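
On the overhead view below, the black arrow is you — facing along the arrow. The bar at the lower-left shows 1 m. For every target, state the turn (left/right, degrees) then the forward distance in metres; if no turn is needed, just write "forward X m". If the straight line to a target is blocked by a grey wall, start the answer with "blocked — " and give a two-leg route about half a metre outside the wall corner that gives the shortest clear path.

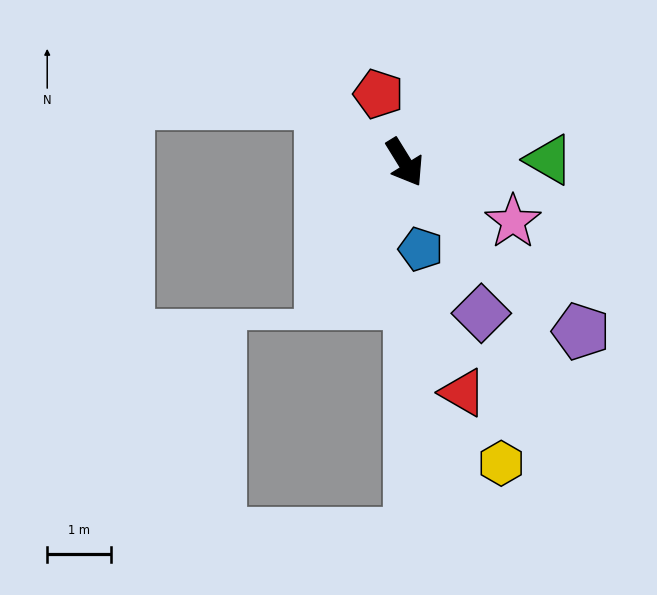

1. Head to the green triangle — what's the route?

turn left 59°, forward 2.3 m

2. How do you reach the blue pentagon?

turn right 21°, forward 1.4 m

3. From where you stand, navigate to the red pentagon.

turn left 169°, forward 1.2 m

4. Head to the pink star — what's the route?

turn left 30°, forward 1.9 m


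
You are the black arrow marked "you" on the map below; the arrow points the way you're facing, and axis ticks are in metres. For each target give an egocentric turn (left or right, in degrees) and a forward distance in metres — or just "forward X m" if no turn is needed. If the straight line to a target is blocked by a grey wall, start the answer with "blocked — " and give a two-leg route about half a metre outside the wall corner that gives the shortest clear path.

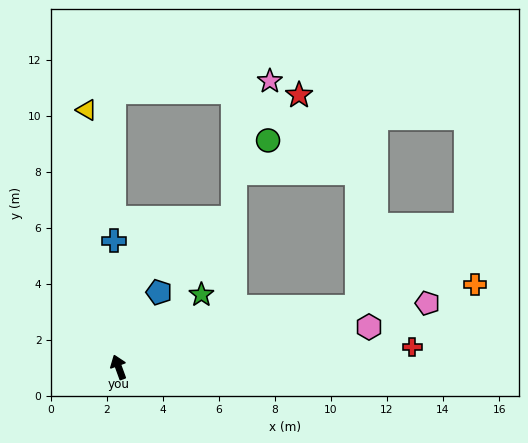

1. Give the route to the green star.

turn right 69°, forward 3.9 m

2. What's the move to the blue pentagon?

turn right 48°, forward 3.0 m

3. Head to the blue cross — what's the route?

turn right 18°, forward 4.5 m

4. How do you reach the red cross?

turn right 106°, forward 10.5 m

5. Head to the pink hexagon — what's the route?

turn right 101°, forward 9.1 m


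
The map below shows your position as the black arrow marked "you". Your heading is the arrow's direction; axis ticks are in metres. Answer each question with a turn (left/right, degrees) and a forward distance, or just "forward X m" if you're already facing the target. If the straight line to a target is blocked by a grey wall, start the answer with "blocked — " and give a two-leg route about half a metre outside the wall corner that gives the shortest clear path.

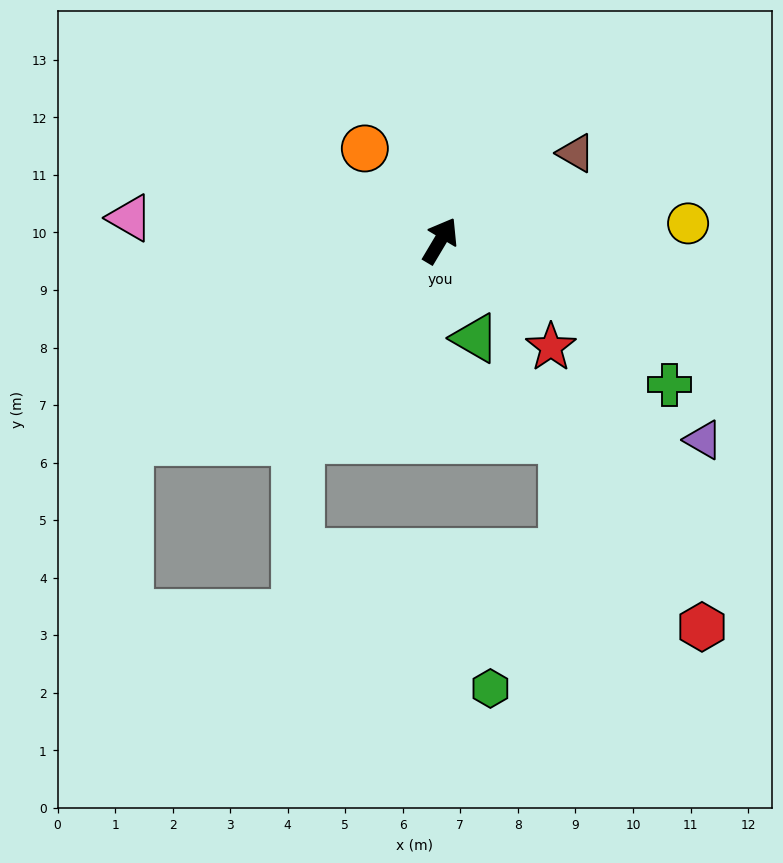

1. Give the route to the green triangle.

turn right 130°, forward 1.8 m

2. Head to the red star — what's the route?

turn right 103°, forward 2.7 m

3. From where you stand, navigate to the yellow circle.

turn right 55°, forward 4.3 m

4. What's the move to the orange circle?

turn left 70°, forward 2.1 m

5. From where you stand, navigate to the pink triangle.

turn left 117°, forward 5.4 m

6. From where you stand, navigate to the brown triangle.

turn right 26°, forward 2.8 m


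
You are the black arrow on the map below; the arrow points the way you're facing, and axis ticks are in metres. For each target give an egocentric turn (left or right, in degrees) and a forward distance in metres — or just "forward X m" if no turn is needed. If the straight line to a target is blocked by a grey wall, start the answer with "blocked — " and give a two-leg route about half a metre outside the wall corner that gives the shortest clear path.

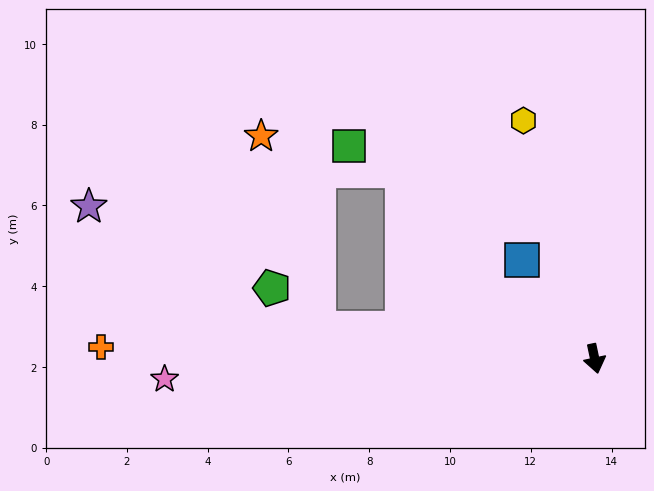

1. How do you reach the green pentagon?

blocked — turn right 108°, forward 6.9 m, then turn right 34°, forward 1.5 m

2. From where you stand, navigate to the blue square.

turn right 156°, forward 3.0 m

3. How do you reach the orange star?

blocked — turn right 108°, forward 6.9 m, then turn right 67°, forward 5.0 m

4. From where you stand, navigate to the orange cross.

turn right 103°, forward 12.2 m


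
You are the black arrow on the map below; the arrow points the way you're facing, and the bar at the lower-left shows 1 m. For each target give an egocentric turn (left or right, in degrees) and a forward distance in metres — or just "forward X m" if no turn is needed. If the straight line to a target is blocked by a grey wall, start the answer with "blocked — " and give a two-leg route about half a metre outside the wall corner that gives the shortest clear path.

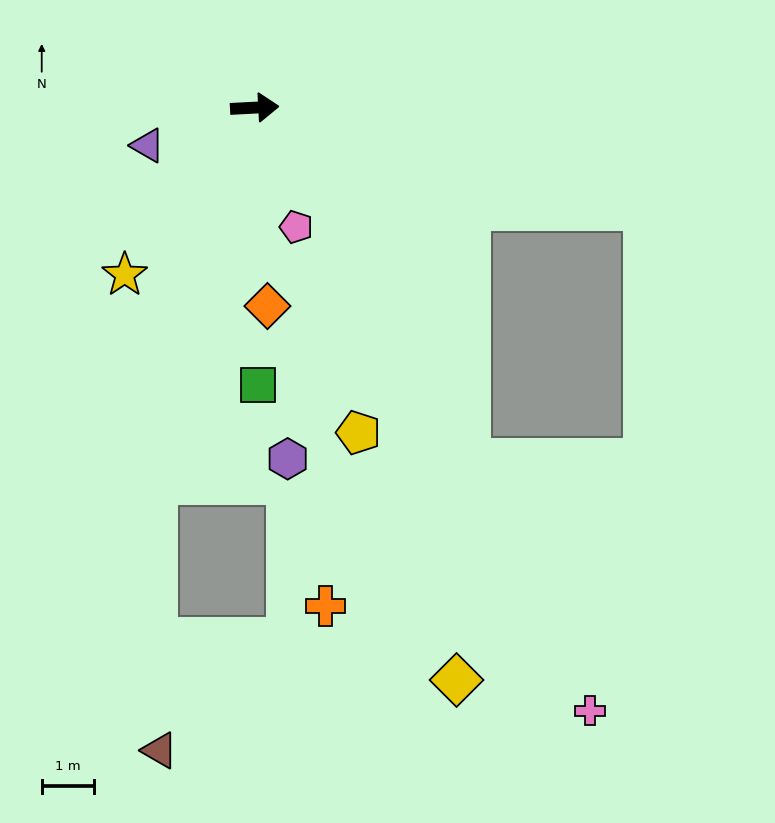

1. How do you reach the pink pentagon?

turn right 74°, forward 2.4 m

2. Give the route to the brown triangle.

blocked — turn right 108°, forward 7.5 m, then turn left 16°, forward 5.2 m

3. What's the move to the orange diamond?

turn right 89°, forward 3.8 m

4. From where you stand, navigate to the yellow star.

turn right 131°, forward 4.1 m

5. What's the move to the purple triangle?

turn right 164°, forward 2.2 m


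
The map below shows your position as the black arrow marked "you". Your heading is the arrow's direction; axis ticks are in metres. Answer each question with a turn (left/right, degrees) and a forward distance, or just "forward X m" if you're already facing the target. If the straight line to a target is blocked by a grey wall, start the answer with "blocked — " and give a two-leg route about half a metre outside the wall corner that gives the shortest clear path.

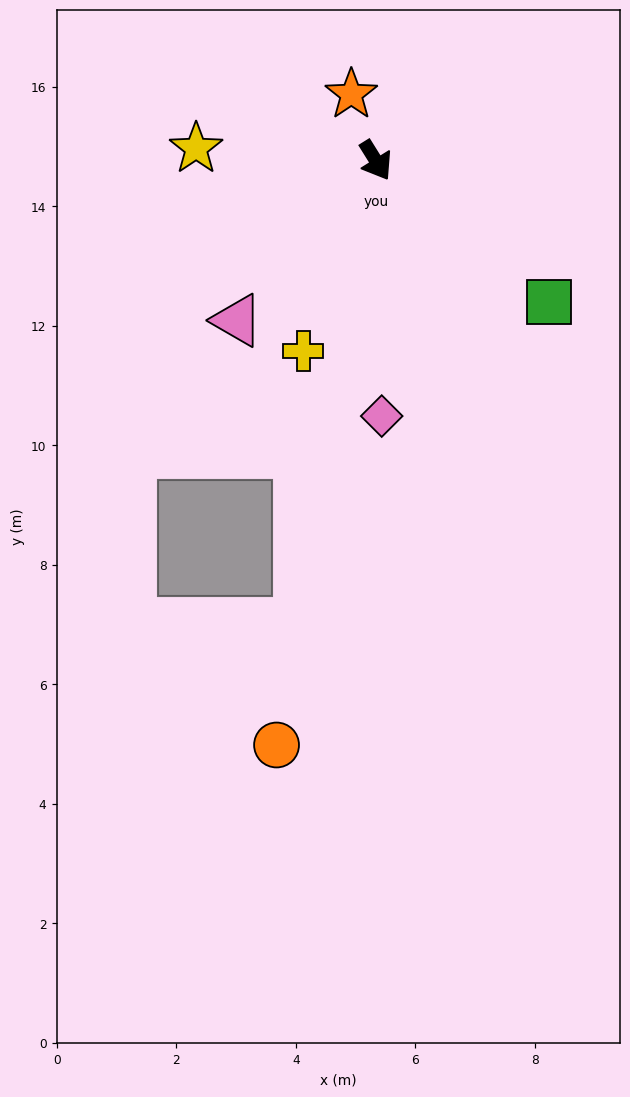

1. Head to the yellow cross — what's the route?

turn right 53°, forward 3.4 m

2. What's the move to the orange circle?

turn right 42°, forward 9.9 m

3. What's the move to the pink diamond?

turn right 31°, forward 4.3 m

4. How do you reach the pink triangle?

turn right 73°, forward 3.5 m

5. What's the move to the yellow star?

turn right 126°, forward 3.0 m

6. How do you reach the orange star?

turn left 168°, forward 1.2 m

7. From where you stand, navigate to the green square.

turn left 19°, forward 3.7 m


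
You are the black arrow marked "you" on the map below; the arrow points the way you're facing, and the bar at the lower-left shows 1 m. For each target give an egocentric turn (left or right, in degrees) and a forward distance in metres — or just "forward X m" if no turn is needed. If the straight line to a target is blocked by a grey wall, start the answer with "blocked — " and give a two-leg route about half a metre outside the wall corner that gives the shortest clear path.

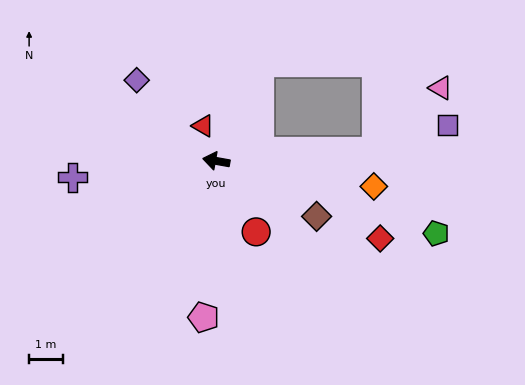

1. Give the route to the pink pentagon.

turn left 96°, forward 4.6 m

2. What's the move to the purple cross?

turn left 17°, forward 4.3 m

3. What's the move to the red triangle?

turn right 59°, forward 1.1 m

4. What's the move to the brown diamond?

turn left 161°, forward 3.4 m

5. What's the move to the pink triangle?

blocked — turn right 166°, forward 4.8 m, then turn left 41°, forward 2.7 m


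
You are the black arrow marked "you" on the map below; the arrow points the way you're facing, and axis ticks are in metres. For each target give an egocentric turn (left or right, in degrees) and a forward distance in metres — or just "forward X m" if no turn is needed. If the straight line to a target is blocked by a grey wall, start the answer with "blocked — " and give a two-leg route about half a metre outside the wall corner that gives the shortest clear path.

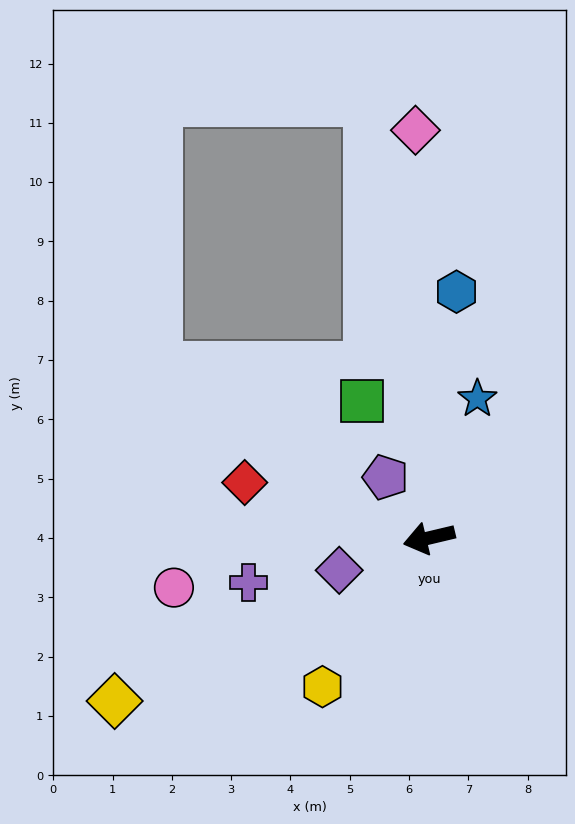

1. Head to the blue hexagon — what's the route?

turn right 110°, forward 4.2 m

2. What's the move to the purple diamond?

turn left 6°, forward 1.6 m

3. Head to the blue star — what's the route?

turn right 122°, forward 2.5 m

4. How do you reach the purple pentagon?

turn right 68°, forward 1.3 m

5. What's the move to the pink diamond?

turn right 101°, forward 6.9 m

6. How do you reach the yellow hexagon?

turn left 41°, forward 3.1 m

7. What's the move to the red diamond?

turn right 30°, forward 3.2 m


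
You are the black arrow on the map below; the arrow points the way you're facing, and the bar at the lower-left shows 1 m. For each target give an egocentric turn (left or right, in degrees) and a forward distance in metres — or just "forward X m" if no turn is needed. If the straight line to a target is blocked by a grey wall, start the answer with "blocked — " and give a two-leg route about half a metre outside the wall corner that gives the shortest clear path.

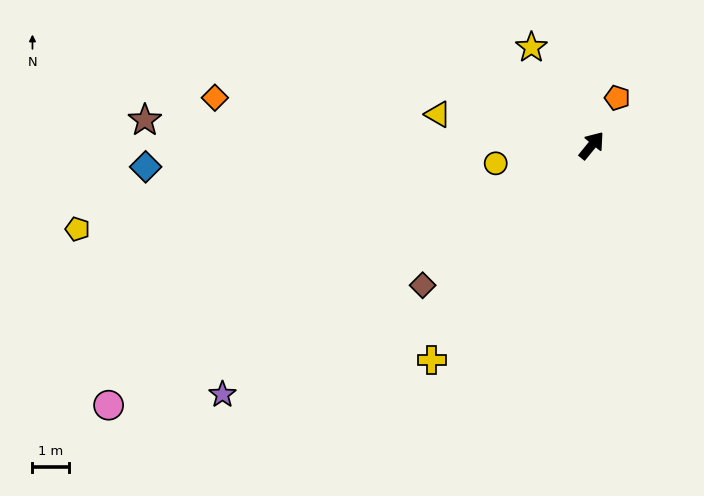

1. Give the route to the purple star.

turn left 163°, forward 12.1 m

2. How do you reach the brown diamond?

turn left 169°, forward 6.0 m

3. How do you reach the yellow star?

turn left 71°, forward 3.1 m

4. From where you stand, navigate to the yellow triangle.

turn left 118°, forward 4.3 m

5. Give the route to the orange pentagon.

turn left 11°, forward 1.5 m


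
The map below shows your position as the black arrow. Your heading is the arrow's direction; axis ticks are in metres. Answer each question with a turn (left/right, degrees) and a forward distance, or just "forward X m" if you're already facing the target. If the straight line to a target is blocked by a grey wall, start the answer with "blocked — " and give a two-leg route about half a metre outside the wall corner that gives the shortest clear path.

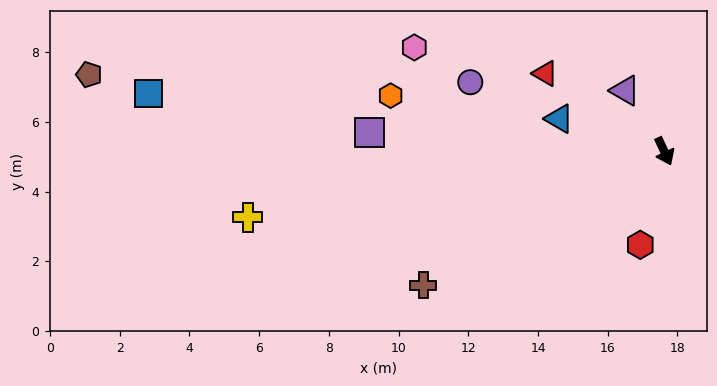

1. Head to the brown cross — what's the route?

turn right 86°, forward 7.9 m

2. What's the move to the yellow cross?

turn right 106°, forward 12.1 m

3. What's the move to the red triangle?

turn right 148°, forward 4.1 m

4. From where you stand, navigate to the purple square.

turn right 119°, forward 8.5 m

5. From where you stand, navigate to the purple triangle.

turn right 172°, forward 2.1 m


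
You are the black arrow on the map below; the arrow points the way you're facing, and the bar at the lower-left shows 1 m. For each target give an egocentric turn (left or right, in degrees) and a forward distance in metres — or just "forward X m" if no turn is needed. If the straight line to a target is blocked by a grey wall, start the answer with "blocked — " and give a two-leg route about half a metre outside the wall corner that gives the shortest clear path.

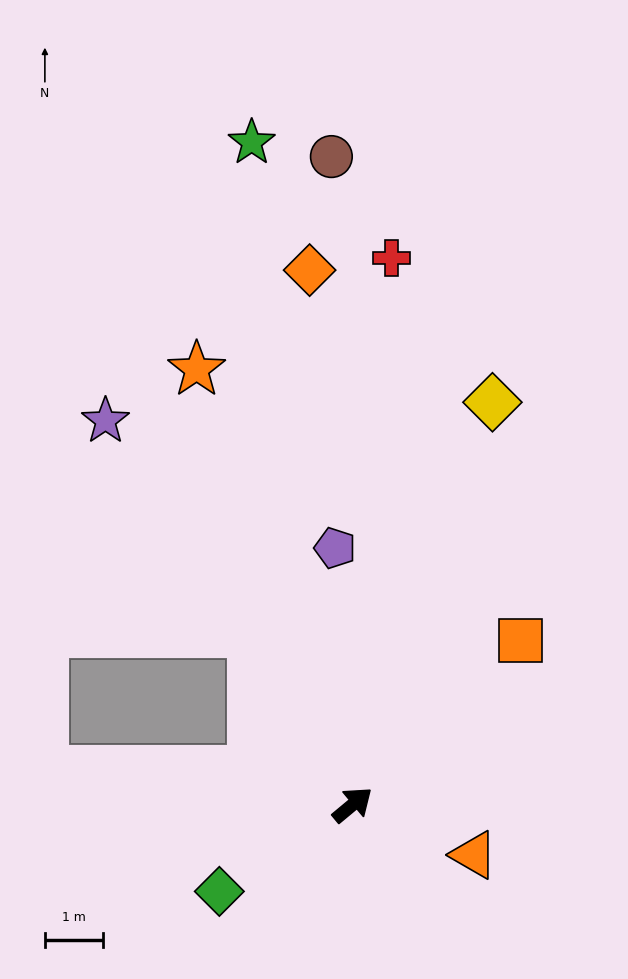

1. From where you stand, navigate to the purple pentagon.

turn left 54°, forward 4.4 m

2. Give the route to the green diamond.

turn left 173°, forward 2.7 m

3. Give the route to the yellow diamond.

turn left 31°, forward 7.3 m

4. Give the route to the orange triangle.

turn right 62°, forward 2.2 m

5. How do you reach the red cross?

turn left 46°, forward 9.4 m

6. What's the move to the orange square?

turn left 5°, forward 4.0 m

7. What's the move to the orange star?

turn left 70°, forward 7.9 m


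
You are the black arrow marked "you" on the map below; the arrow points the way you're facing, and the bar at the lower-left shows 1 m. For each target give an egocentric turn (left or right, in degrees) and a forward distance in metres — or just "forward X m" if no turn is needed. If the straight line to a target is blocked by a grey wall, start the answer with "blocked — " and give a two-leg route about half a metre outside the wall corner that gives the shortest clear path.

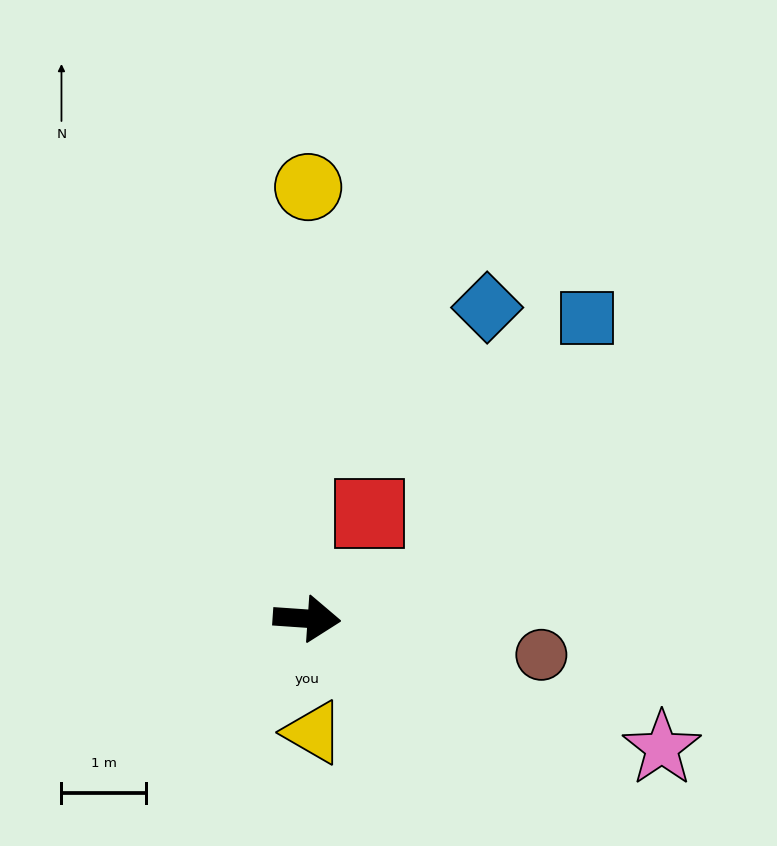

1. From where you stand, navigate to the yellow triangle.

turn right 83°, forward 1.3 m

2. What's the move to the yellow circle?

turn left 94°, forward 5.1 m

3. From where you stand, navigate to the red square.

turn left 63°, forward 1.4 m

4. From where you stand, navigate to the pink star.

turn right 16°, forward 4.5 m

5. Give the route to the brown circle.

turn right 5°, forward 2.8 m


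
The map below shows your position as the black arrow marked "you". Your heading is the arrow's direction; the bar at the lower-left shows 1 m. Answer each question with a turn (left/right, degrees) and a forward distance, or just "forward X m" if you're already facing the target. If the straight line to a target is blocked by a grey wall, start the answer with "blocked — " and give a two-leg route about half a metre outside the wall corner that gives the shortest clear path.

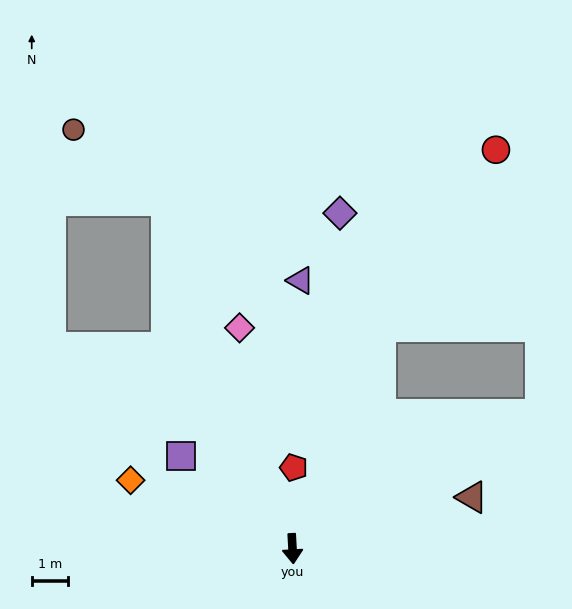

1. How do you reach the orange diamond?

turn right 116°, forward 4.9 m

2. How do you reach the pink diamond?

turn right 170°, forward 6.3 m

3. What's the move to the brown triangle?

turn left 103°, forward 5.2 m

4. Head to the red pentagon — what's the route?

turn left 176°, forward 2.3 m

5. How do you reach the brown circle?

blocked — turn right 163°, forward 10.3 m, then turn left 32°, forward 3.3 m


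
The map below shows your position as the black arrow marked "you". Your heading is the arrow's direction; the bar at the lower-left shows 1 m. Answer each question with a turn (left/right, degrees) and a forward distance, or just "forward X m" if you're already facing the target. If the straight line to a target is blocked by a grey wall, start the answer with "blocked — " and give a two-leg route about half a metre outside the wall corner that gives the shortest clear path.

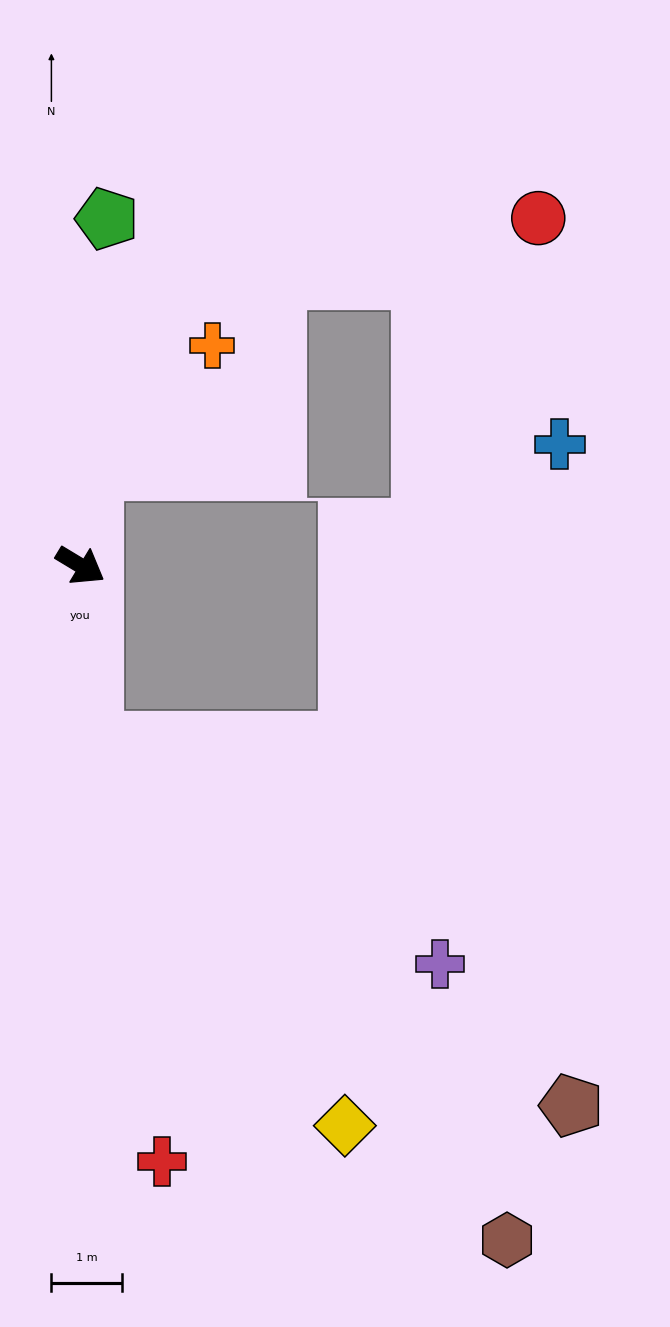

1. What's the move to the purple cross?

blocked — turn right 55°, forward 2.5 m, then turn left 53°, forward 5.8 m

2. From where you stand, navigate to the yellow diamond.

blocked — turn right 55°, forward 2.5 m, then turn left 29°, forward 6.5 m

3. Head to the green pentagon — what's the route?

turn left 117°, forward 4.9 m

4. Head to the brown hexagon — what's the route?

blocked — turn right 55°, forward 2.5 m, then turn left 36°, forward 9.2 m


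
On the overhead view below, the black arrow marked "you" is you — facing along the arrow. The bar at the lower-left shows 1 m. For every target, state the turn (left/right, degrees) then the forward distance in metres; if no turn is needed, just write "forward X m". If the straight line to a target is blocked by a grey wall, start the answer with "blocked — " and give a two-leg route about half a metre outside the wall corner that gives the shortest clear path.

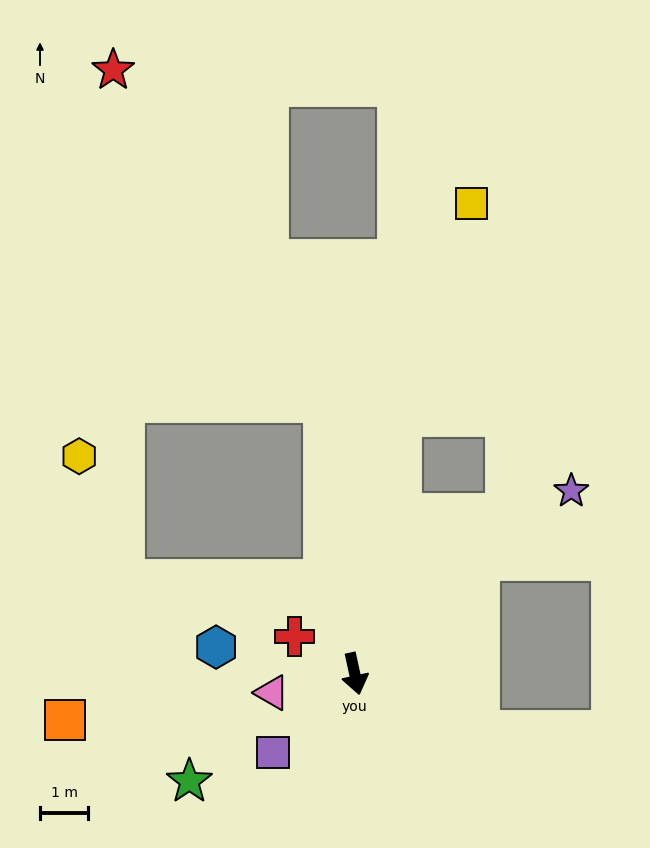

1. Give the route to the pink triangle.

turn right 89°, forward 1.8 m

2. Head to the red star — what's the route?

blocked — turn left 174°, forward 5.7 m, then turn left 26°, forward 8.2 m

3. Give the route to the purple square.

turn right 58°, forward 2.4 m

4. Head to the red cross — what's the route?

turn right 134°, forward 1.5 m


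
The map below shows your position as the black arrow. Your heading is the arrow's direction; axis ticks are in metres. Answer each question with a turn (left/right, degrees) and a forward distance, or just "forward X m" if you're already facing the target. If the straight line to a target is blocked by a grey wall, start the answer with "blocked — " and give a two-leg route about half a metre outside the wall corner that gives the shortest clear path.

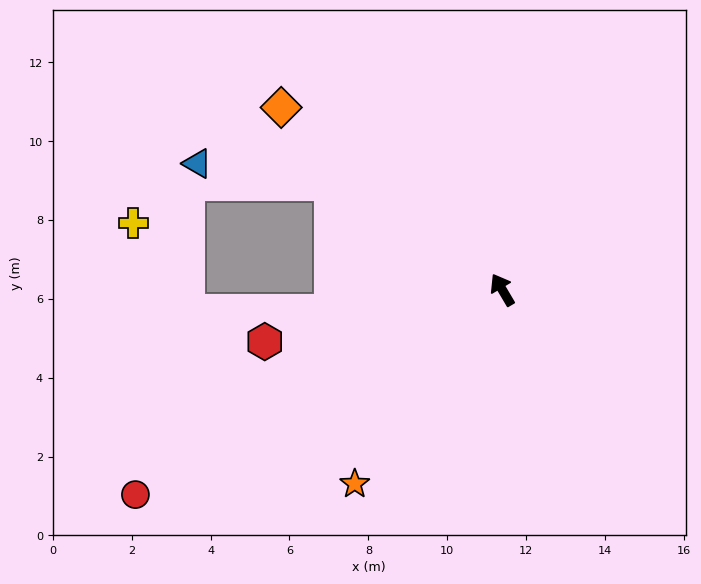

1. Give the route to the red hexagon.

turn left 72°, forward 6.2 m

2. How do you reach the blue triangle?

blocked — turn left 28°, forward 5.1 m, then turn left 23°, forward 3.4 m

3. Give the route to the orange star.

turn left 112°, forward 6.2 m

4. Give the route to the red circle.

turn left 89°, forward 10.6 m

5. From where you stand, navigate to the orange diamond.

turn left 20°, forward 7.3 m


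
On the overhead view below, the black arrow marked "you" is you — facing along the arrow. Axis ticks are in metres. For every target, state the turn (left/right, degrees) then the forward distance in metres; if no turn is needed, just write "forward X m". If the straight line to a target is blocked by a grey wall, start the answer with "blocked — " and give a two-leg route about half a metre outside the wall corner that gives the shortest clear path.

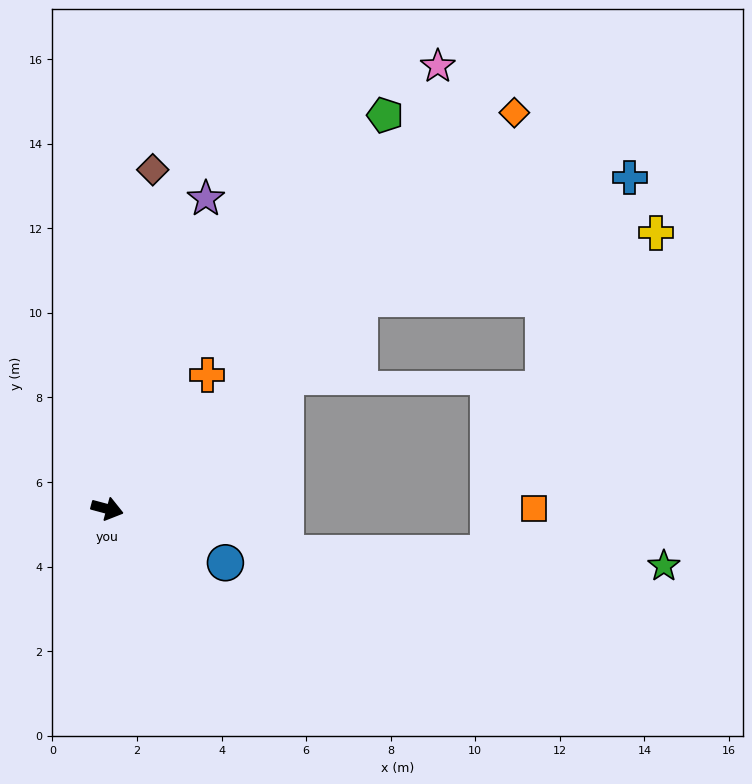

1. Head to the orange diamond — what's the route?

turn left 59°, forward 13.4 m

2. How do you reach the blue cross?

blocked — turn left 55°, forward 7.8 m, then turn right 16°, forward 7.0 m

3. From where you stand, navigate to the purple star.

turn left 87°, forward 7.7 m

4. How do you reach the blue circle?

turn right 10°, forward 3.1 m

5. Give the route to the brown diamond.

turn left 97°, forward 8.1 m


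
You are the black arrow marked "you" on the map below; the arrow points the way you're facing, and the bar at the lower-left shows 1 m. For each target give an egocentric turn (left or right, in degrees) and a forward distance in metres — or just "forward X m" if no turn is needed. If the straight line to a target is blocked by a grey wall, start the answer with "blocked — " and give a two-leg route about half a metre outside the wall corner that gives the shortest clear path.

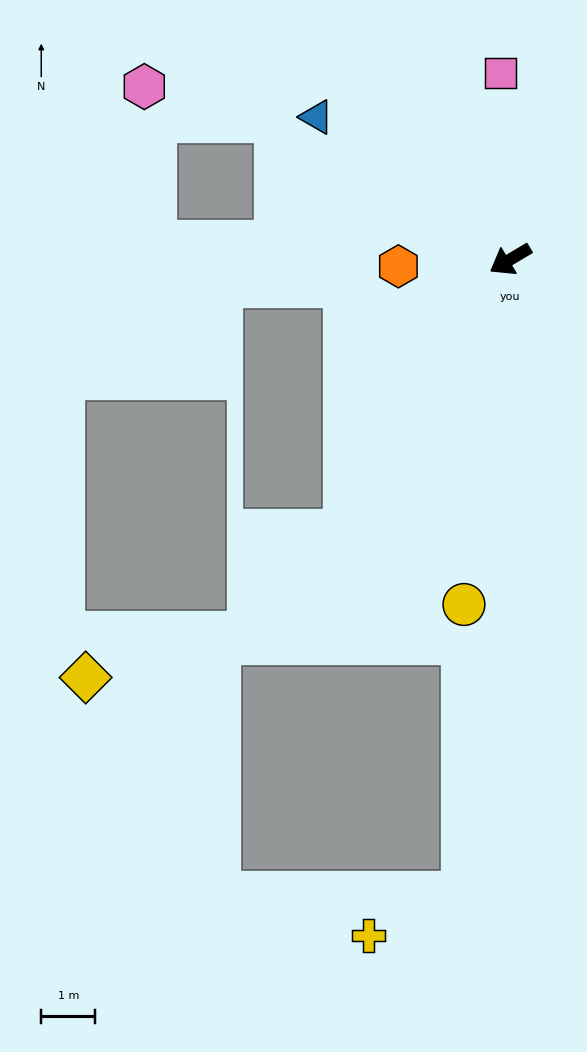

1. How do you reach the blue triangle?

turn right 67°, forward 4.5 m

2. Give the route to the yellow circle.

turn left 52°, forward 6.5 m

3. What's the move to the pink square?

turn right 118°, forward 3.5 m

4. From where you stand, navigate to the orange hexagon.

turn right 27°, forward 2.1 m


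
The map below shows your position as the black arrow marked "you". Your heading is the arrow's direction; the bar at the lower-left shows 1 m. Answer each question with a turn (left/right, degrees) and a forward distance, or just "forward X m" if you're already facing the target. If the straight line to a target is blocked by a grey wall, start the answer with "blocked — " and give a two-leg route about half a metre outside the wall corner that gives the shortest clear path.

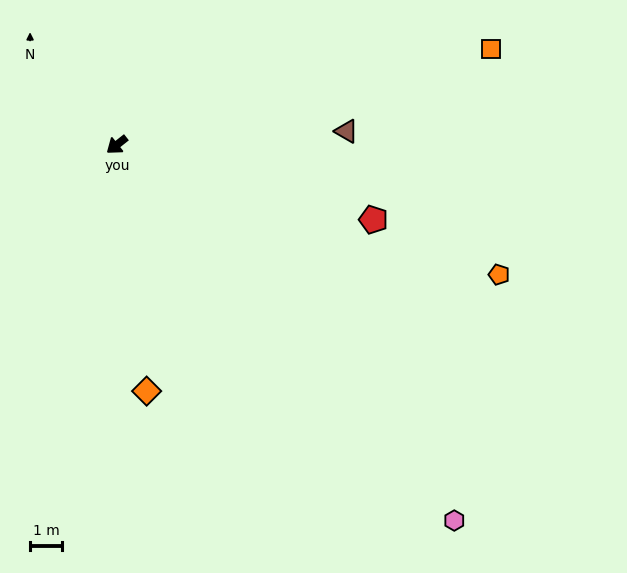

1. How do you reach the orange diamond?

turn left 59°, forward 7.8 m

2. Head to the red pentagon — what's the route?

turn left 125°, forward 8.4 m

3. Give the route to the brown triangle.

turn left 145°, forward 7.3 m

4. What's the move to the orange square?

turn left 156°, forward 12.2 m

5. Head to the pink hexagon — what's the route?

turn left 94°, forward 15.9 m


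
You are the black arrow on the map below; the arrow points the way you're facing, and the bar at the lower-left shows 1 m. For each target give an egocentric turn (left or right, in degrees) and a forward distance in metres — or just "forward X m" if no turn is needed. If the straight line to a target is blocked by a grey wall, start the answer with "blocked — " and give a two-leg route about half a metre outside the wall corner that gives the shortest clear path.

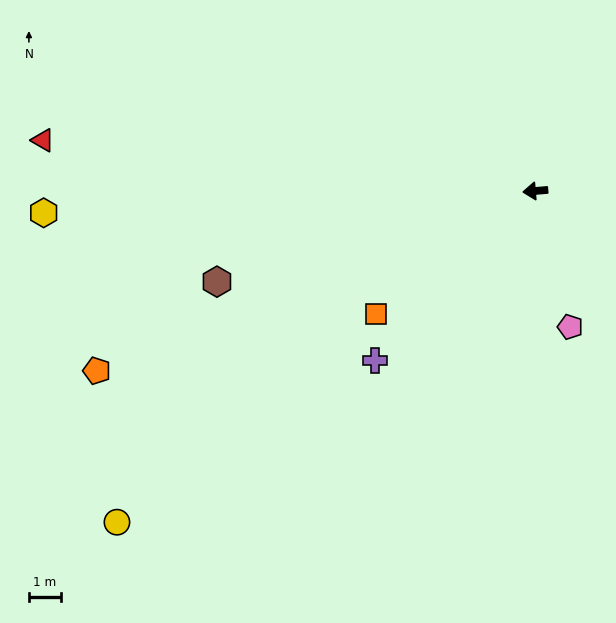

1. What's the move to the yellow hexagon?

turn right 2°, forward 15.3 m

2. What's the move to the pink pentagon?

turn left 100°, forward 4.4 m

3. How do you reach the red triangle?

turn right 11°, forward 15.4 m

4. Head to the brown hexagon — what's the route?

turn left 11°, forward 10.3 m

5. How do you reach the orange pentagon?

turn left 17°, forward 14.7 m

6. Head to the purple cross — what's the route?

turn left 42°, forward 7.2 m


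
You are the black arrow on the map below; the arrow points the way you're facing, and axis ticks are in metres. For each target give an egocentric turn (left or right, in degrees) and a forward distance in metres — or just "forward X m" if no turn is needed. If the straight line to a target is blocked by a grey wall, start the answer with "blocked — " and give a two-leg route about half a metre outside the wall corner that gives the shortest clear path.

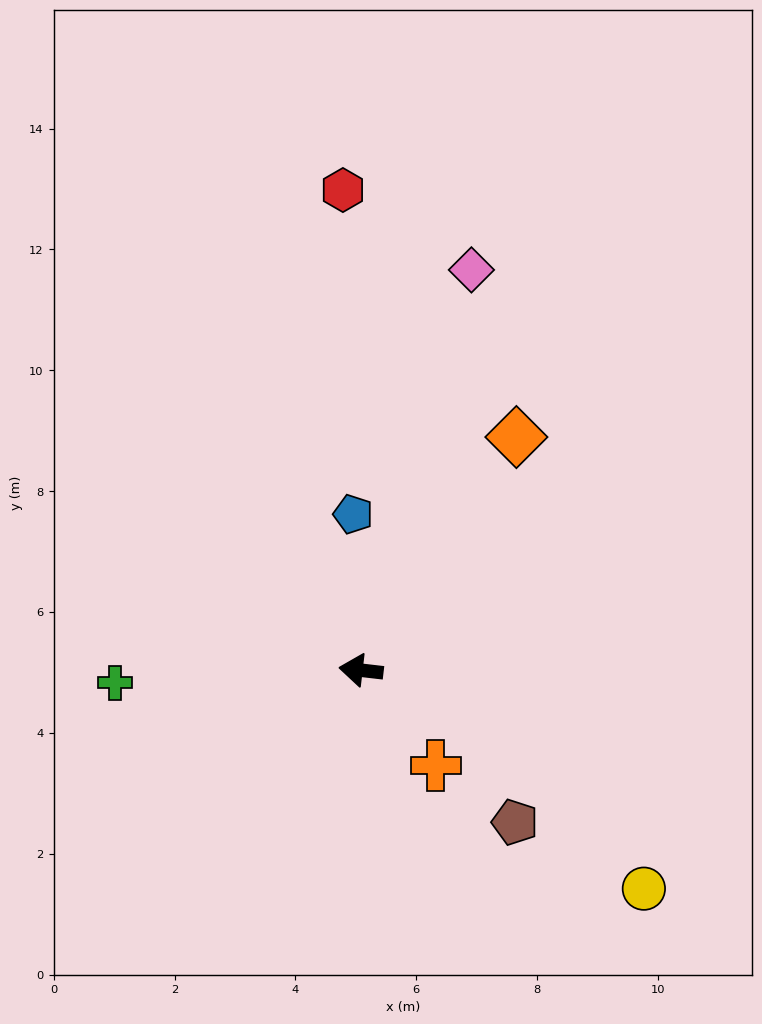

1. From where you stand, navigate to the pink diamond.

turn right 99°, forward 6.9 m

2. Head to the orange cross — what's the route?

turn left 135°, forward 2.0 m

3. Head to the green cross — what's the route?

turn left 9°, forward 4.1 m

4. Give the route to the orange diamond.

turn right 117°, forward 4.6 m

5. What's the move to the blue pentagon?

turn right 81°, forward 2.6 m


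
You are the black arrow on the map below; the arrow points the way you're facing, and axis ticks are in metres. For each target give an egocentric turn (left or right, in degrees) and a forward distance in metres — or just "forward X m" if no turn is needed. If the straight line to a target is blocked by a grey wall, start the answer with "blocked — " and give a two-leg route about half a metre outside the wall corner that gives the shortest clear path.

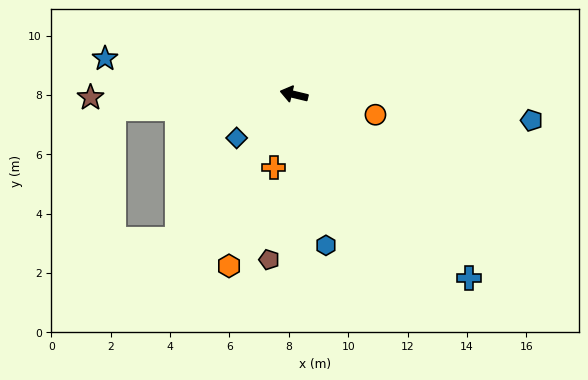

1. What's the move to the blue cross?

turn left 147°, forward 8.5 m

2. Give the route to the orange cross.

turn left 88°, forward 2.6 m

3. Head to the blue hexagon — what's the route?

turn left 115°, forward 5.2 m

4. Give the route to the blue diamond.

turn left 51°, forward 2.4 m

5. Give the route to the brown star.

turn left 14°, forward 6.9 m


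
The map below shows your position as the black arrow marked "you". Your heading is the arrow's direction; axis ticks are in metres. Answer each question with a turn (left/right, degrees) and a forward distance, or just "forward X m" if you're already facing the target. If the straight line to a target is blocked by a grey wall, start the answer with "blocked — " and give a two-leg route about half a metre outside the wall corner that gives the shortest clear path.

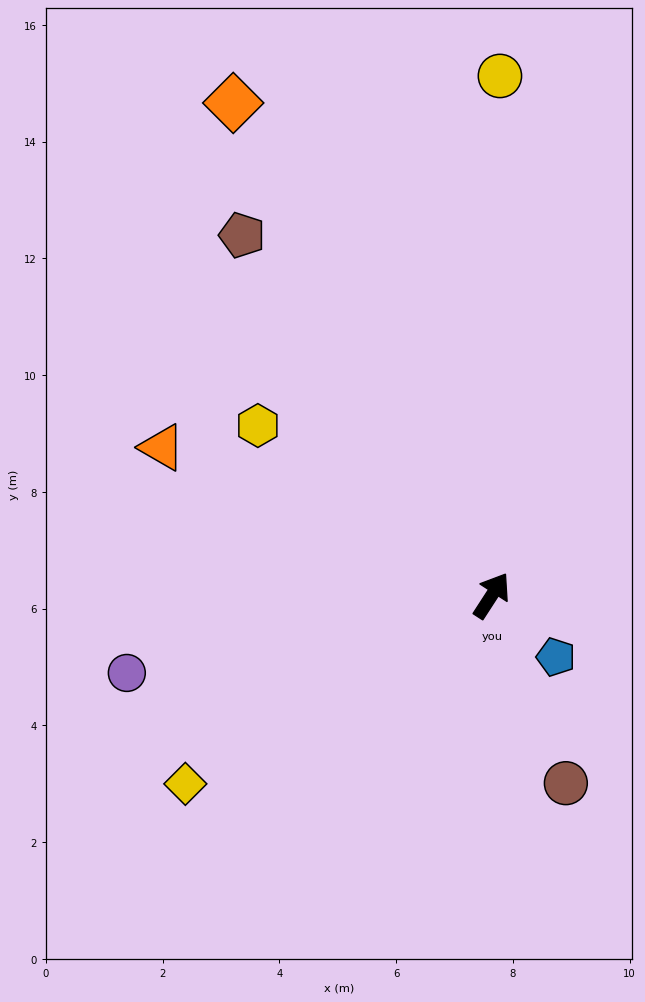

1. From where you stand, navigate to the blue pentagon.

turn right 101°, forward 1.5 m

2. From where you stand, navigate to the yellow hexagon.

turn left 87°, forward 5.0 m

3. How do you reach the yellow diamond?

turn left 155°, forward 6.2 m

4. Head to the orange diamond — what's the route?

turn left 61°, forward 9.5 m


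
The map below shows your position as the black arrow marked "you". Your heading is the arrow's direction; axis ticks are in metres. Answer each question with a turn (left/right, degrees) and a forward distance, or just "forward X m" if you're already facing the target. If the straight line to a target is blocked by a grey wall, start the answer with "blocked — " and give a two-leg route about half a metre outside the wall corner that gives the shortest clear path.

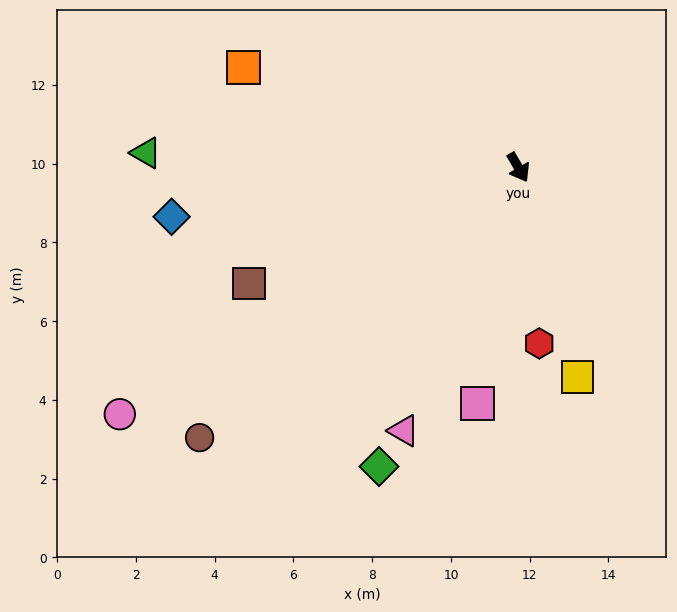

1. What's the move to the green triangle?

turn right 122°, forward 9.5 m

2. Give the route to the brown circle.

turn right 80°, forward 10.6 m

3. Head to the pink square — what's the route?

turn right 40°, forward 6.1 m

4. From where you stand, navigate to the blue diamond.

turn right 112°, forward 8.9 m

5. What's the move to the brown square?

turn right 97°, forward 7.4 m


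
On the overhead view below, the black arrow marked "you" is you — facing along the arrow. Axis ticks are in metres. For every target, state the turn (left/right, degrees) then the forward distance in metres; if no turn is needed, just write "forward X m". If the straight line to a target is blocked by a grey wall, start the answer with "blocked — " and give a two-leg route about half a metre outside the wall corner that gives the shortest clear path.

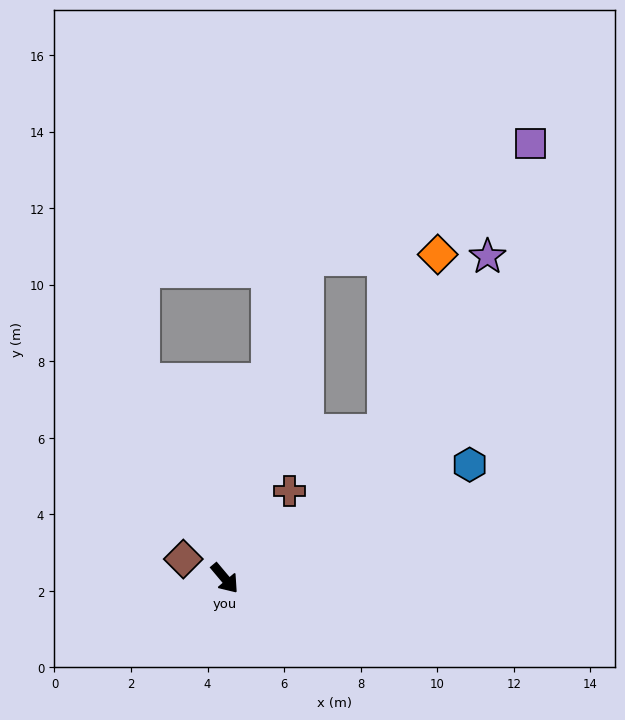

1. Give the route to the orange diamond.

blocked — turn left 125°, forward 8.6 m, then turn right 73°, forward 3.4 m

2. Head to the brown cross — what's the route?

turn left 103°, forward 2.8 m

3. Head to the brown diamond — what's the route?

turn right 155°, forward 1.2 m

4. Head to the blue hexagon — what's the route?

turn left 75°, forward 7.1 m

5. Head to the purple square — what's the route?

blocked — turn left 125°, forward 8.6 m, then turn right 48°, forward 6.6 m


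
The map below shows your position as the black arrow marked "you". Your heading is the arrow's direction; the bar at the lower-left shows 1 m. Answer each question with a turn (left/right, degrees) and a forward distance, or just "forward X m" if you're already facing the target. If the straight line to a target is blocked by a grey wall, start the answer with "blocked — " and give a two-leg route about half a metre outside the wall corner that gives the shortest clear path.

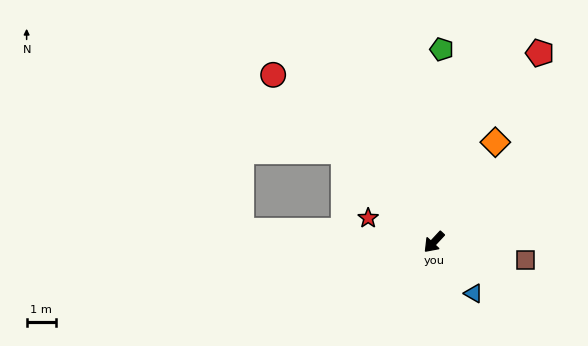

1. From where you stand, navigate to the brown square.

turn left 122°, forward 3.2 m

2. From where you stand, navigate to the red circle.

turn right 93°, forward 7.9 m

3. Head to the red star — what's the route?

turn right 67°, forward 2.4 m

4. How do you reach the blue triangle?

turn left 81°, forward 2.2 m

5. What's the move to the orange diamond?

turn right 169°, forward 4.0 m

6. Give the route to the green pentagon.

turn right 139°, forward 6.6 m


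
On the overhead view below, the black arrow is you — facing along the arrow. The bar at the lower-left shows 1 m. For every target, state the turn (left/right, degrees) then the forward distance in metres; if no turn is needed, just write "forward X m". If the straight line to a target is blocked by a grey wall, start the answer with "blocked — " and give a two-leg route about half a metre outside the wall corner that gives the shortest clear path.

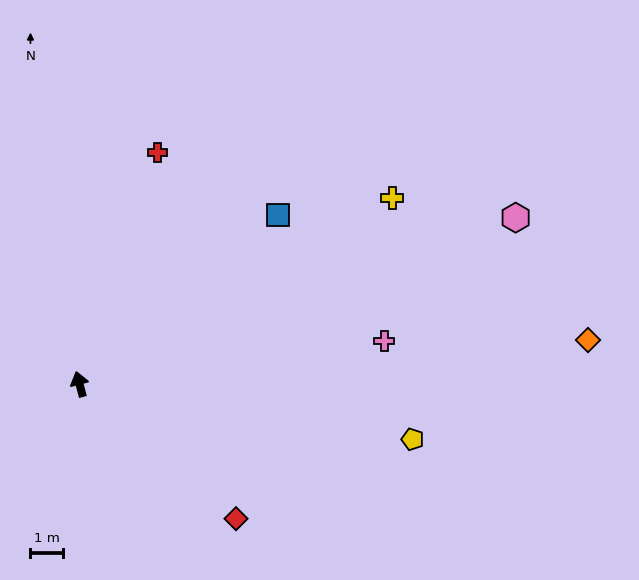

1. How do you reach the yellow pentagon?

turn right 114°, forward 10.3 m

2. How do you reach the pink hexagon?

turn right 84°, forward 14.2 m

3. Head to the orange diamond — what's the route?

turn right 100°, forward 15.5 m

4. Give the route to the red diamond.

turn right 145°, forward 6.3 m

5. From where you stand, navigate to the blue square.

turn right 64°, forward 7.9 m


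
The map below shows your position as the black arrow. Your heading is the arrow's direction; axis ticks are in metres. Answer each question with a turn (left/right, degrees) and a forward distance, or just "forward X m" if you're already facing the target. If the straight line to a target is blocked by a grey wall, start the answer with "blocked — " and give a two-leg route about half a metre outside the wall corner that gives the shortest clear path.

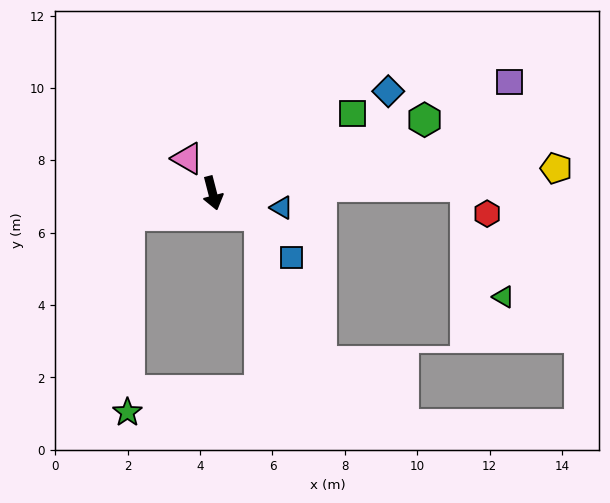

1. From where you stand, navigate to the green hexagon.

turn left 95°, forward 6.2 m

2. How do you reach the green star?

blocked — turn right 89°, forward 2.4 m, then turn left 74°, forward 5.4 m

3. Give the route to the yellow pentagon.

turn left 80°, forward 9.5 m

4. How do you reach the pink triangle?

turn right 159°, forward 1.2 m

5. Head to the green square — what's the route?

turn left 105°, forward 4.5 m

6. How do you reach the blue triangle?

turn left 64°, forward 2.0 m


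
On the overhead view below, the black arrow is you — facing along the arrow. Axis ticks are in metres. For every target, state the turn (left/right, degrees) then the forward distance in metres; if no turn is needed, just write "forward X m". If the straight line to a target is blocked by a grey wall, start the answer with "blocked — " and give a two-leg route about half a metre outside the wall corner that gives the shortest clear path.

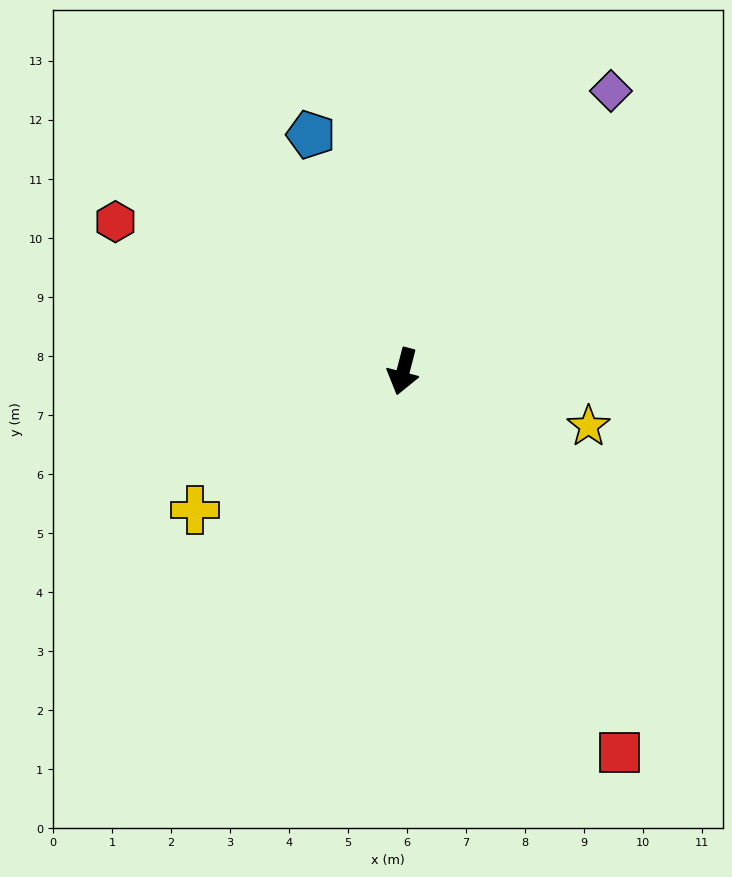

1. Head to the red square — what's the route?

turn left 44°, forward 7.4 m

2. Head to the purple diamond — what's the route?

turn left 158°, forward 5.9 m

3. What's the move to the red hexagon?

turn right 103°, forward 5.5 m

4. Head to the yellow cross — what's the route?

turn right 42°, forward 4.2 m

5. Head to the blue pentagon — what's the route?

turn right 144°, forward 4.3 m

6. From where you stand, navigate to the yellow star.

turn left 88°, forward 3.3 m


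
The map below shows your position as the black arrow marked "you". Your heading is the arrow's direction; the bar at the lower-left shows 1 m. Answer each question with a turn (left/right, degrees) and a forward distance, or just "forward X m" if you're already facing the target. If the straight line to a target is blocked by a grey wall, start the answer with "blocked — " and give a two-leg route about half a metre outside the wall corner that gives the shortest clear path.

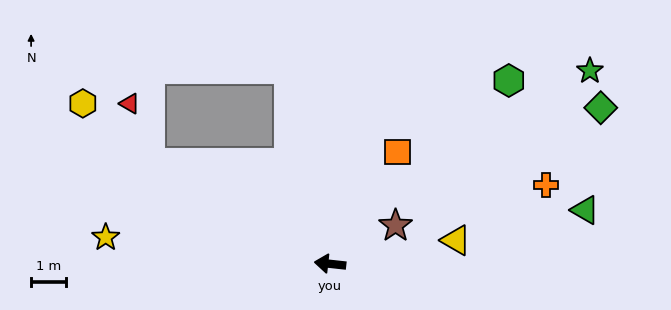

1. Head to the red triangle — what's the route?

blocked — turn right 23°, forward 6.0 m, then turn right 42°, forward 1.8 m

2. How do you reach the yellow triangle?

turn right 163°, forward 3.7 m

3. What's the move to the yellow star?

forward 6.6 m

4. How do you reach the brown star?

turn right 143°, forward 2.2 m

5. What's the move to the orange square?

turn right 115°, forward 3.8 m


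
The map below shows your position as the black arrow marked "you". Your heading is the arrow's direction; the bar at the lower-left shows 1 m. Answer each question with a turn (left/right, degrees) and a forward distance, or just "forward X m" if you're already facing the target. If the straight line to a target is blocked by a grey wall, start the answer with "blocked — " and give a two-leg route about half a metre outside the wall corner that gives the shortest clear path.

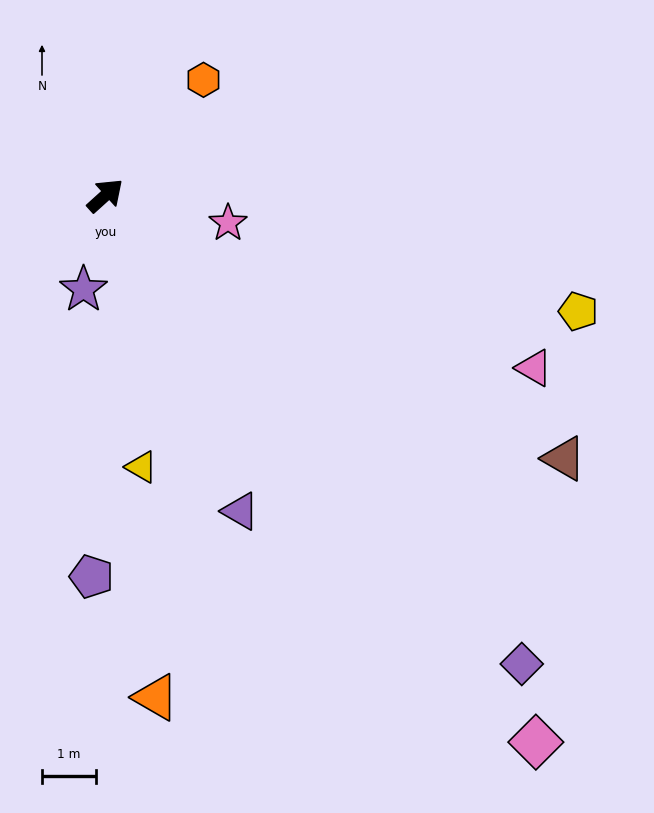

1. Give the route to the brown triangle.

turn right 72°, forward 9.8 m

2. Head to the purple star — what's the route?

turn right 145°, forward 1.8 m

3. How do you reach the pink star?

turn right 55°, forward 2.3 m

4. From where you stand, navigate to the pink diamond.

turn right 94°, forward 12.9 m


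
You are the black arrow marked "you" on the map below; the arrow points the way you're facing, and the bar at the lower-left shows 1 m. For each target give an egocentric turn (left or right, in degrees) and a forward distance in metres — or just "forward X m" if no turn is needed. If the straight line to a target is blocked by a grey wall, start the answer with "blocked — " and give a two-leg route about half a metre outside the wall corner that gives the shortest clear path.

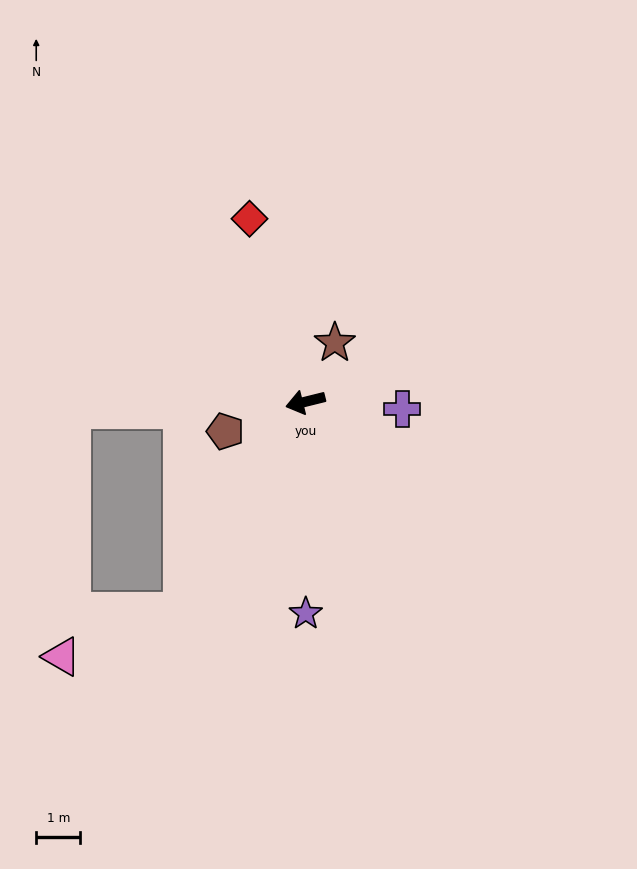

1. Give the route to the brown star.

turn right 130°, forward 1.5 m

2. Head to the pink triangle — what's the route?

blocked — turn left 45°, forward 5.5 m, then turn right 38°, forward 2.9 m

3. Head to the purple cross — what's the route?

turn left 162°, forward 2.2 m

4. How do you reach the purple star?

turn left 76°, forward 4.8 m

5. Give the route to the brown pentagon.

turn left 6°, forward 1.9 m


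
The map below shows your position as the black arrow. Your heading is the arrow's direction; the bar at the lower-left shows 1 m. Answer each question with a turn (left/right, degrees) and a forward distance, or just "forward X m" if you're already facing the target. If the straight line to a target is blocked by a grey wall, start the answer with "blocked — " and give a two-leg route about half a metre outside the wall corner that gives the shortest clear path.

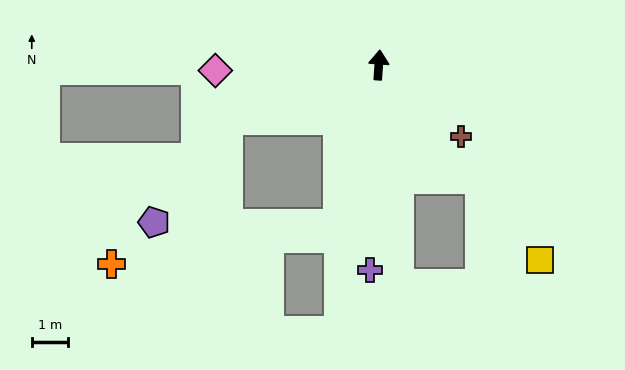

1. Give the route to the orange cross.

blocked — turn left 170°, forward 4.6 m, then turn right 66°, forward 6.4 m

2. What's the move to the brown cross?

turn right 127°, forward 3.0 m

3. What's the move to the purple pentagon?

blocked — turn left 114°, forward 4.4 m, then turn left 34°, forward 3.5 m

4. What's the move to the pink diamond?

turn left 96°, forward 4.5 m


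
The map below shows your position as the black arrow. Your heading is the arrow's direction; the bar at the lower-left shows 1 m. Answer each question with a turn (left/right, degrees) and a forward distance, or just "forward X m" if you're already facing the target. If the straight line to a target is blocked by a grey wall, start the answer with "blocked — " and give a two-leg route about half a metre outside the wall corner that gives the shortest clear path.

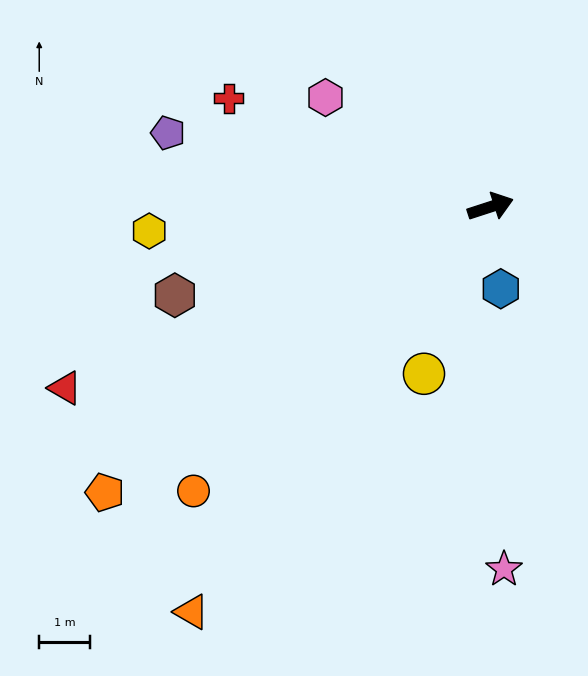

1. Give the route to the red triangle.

turn right 175°, forward 9.2 m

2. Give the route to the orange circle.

turn right 154°, forward 8.1 m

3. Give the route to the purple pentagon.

turn left 149°, forward 6.6 m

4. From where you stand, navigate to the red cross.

turn left 139°, forward 5.6 m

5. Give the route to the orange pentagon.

turn right 161°, forward 9.5 m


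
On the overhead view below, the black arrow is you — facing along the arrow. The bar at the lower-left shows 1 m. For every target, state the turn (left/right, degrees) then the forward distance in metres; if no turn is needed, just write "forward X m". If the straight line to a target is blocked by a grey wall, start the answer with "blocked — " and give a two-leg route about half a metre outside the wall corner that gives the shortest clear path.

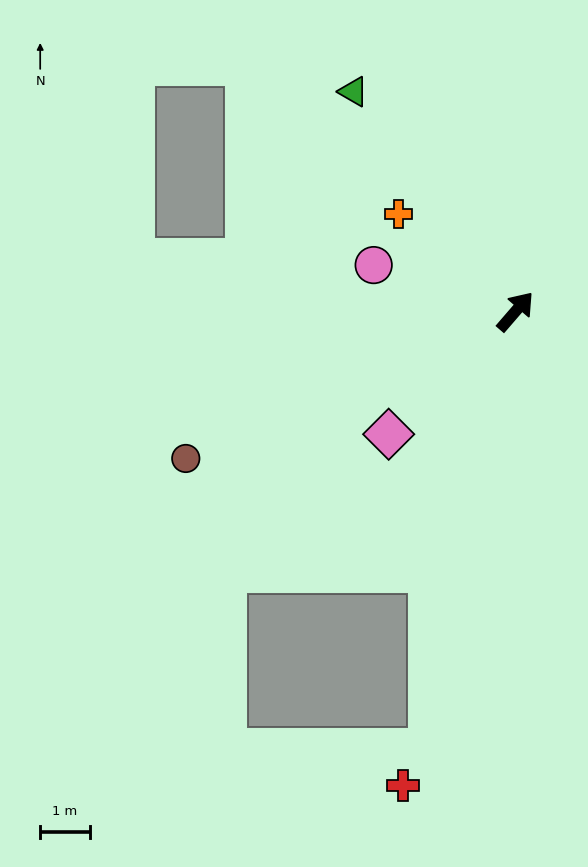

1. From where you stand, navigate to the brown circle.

turn left 155°, forward 7.3 m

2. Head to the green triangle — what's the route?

turn left 77°, forward 5.5 m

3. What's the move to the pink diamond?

turn left 175°, forward 3.6 m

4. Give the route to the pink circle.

turn left 113°, forward 3.0 m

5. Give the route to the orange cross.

turn left 91°, forward 3.1 m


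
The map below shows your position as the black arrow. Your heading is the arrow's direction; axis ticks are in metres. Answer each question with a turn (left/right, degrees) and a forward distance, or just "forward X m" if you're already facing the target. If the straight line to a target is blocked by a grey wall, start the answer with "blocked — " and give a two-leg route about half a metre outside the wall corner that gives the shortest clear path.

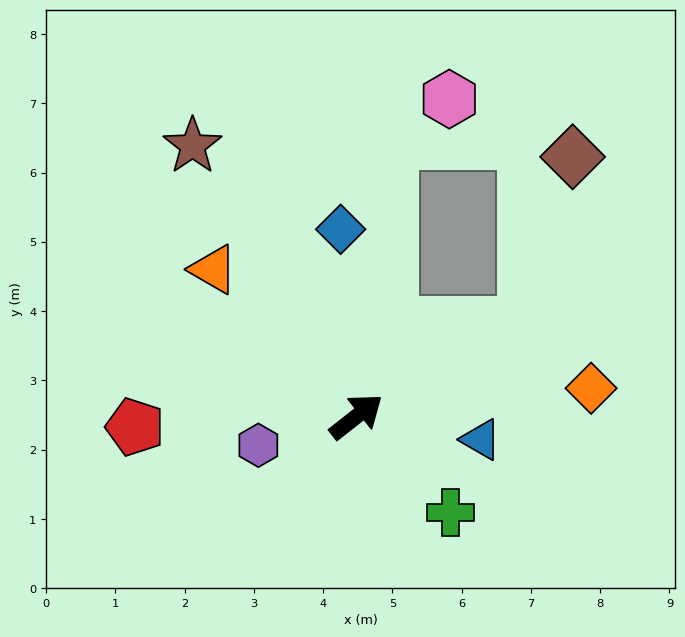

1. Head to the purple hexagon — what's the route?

turn left 158°, forward 1.5 m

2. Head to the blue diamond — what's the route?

turn left 57°, forward 2.7 m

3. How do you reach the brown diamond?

blocked — turn right 10°, forward 2.8 m, then turn left 47°, forward 2.5 m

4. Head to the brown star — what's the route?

turn left 83°, forward 4.6 m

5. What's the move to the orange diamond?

turn right 31°, forward 3.4 m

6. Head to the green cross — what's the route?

turn right 84°, forward 1.9 m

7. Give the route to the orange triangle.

turn left 96°, forward 3.0 m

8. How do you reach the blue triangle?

turn right 49°, forward 1.8 m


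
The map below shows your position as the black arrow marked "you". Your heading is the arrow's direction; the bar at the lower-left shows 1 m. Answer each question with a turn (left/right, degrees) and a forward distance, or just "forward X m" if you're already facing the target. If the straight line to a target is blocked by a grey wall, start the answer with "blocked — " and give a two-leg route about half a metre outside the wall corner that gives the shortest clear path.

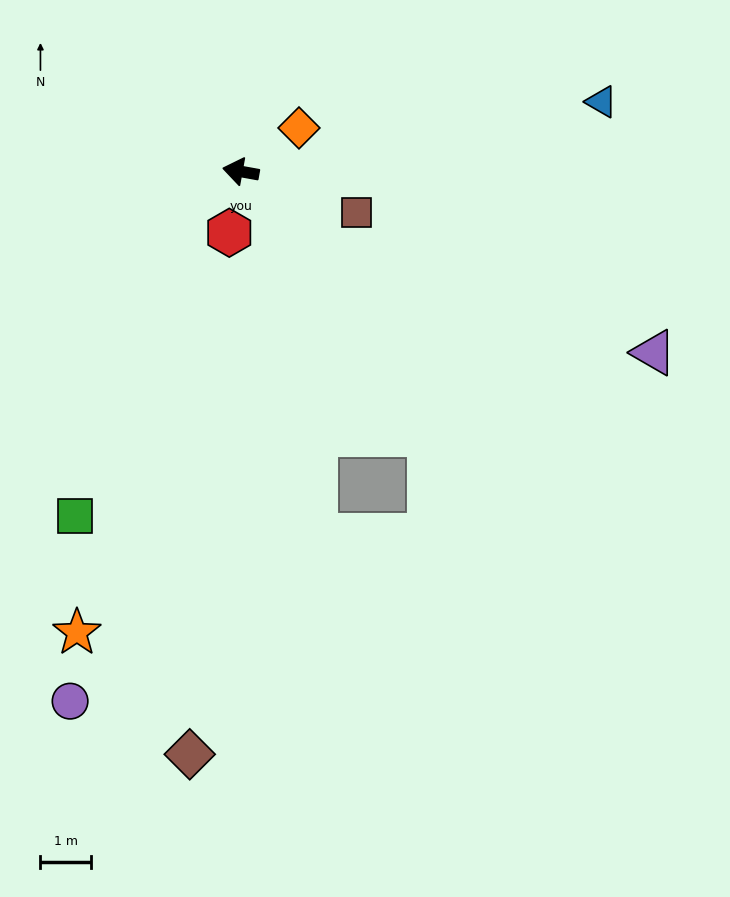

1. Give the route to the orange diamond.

turn right 133°, forward 1.4 m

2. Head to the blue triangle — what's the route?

turn right 159°, forward 7.2 m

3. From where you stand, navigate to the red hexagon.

turn left 90°, forward 1.2 m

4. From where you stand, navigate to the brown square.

turn left 171°, forward 2.4 m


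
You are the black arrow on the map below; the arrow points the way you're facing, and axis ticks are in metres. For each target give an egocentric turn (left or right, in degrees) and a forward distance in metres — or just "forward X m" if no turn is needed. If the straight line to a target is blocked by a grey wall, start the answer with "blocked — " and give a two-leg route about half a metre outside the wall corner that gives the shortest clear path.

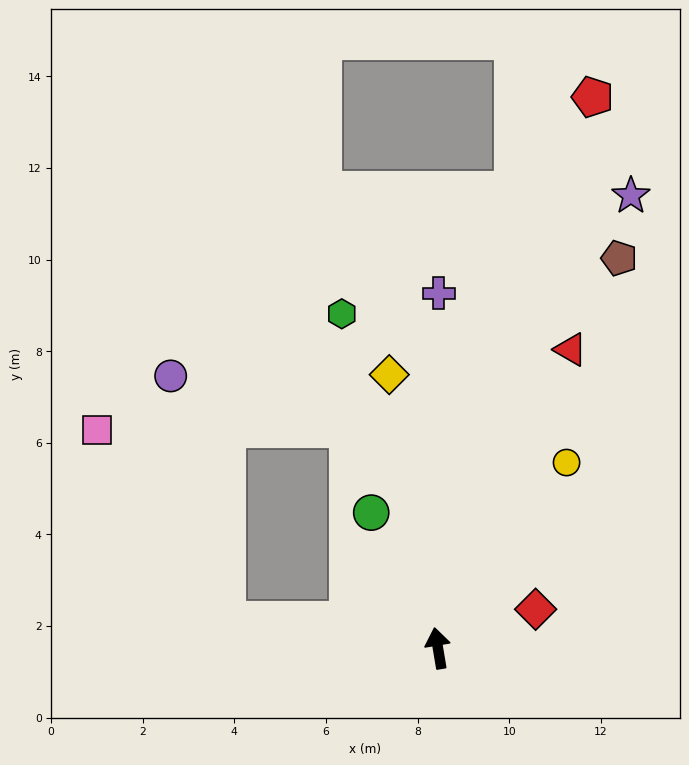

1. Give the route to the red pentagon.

turn right 25°, forward 12.5 m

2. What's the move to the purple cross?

turn right 10°, forward 7.7 m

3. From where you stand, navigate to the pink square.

blocked — turn left 73°, forward 4.7 m, then turn right 48°, forward 5.0 m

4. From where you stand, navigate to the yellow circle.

turn right 44°, forward 4.9 m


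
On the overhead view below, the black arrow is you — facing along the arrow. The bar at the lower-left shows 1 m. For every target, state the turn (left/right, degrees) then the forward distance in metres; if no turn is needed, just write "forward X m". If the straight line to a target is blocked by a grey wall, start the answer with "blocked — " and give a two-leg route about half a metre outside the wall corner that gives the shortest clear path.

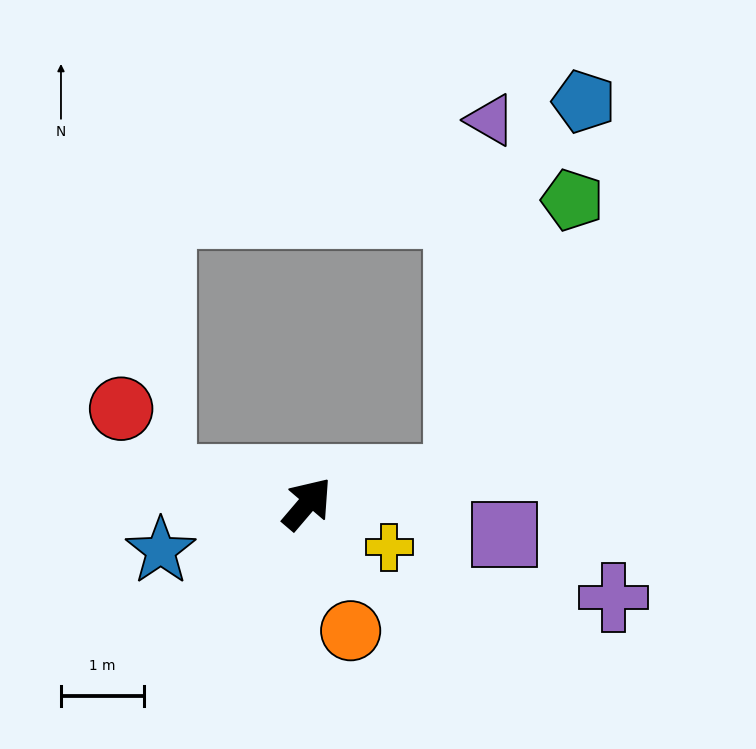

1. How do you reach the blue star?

turn left 148°, forward 1.8 m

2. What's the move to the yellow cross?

turn right 78°, forward 1.1 m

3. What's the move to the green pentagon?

blocked — turn right 41°, forward 1.8 m, then turn left 60°, forward 3.6 m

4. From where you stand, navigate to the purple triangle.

blocked — turn right 41°, forward 1.8 m, then turn left 77°, forward 4.3 m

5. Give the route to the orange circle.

turn right 121°, forward 1.6 m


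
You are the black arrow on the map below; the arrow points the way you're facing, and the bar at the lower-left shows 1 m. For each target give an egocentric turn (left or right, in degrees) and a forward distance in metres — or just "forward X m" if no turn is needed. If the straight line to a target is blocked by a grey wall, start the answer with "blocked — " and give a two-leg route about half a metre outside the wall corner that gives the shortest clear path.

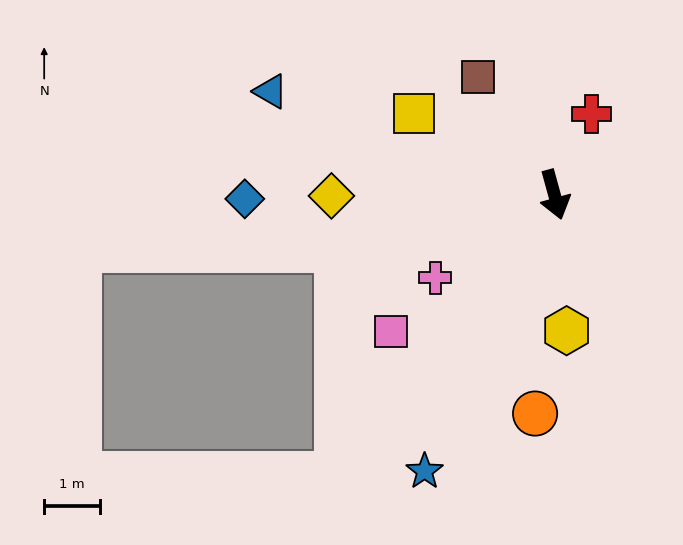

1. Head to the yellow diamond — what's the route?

turn right 105°, forward 4.0 m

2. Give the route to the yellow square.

turn right 135°, forward 2.9 m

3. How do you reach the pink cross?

turn right 70°, forward 2.6 m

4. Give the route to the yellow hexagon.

turn right 10°, forward 2.4 m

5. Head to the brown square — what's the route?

turn right 162°, forward 2.5 m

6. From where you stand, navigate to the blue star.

turn right 41°, forward 5.5 m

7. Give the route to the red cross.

turn left 140°, forward 1.6 m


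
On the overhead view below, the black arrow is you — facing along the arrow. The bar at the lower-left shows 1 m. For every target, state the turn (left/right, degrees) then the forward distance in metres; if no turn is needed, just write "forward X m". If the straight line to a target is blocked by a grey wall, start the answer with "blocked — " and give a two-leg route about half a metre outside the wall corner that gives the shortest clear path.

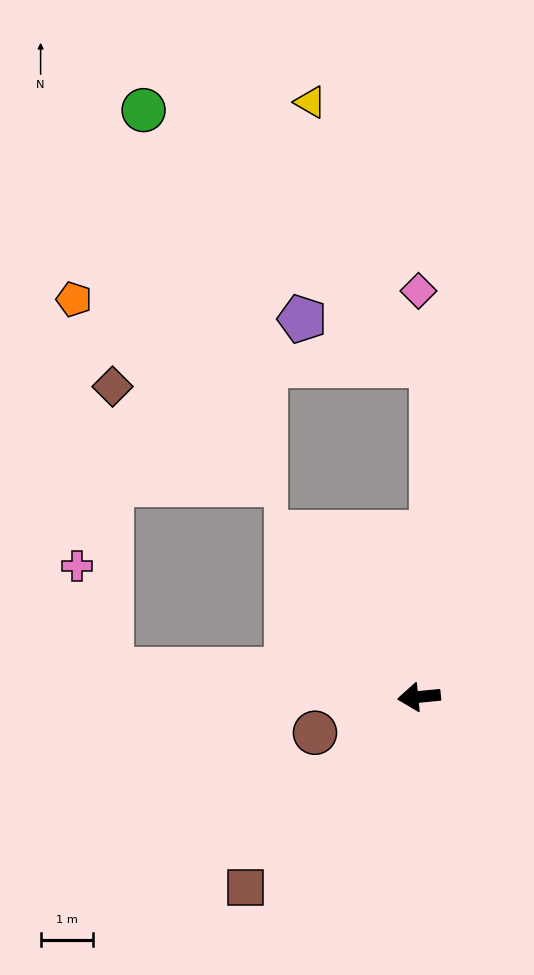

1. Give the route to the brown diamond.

blocked — turn right 11°, forward 5.9 m, then turn right 85°, forward 5.4 m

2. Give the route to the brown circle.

turn left 13°, forward 2.1 m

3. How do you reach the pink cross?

blocked — turn right 11°, forward 5.9 m, then turn right 66°, forward 2.1 m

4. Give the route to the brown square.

turn left 42°, forward 4.9 m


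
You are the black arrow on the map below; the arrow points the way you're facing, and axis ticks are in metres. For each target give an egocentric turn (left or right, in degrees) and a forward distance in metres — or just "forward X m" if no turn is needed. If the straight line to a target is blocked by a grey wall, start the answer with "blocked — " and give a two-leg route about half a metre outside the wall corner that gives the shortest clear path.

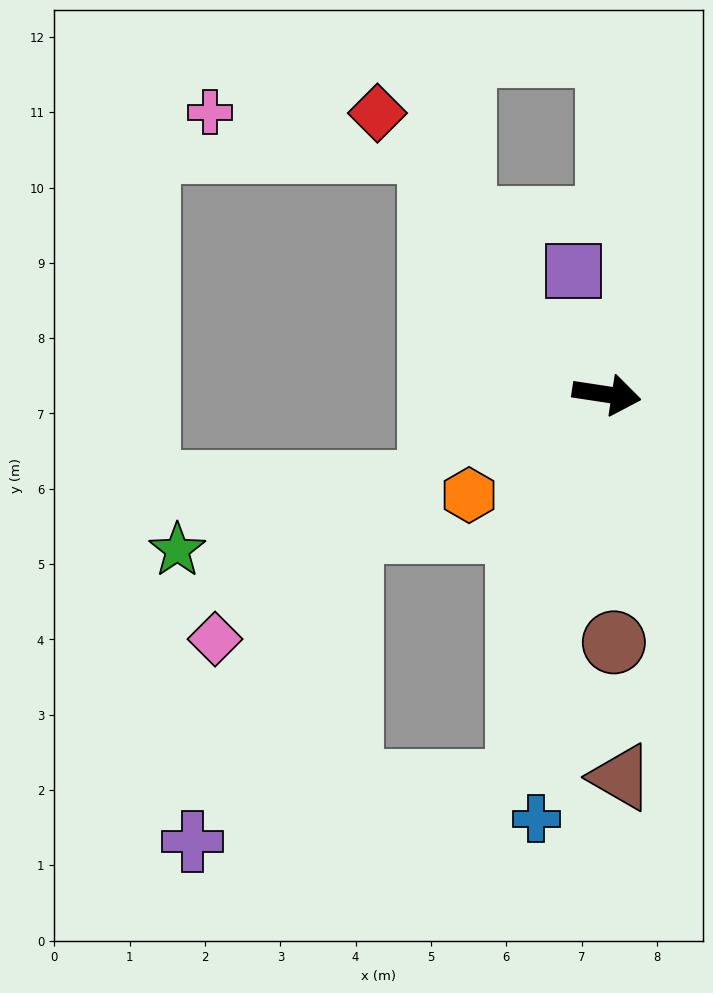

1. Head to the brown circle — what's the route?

turn right 80°, forward 3.3 m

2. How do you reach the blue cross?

turn right 91°, forward 5.7 m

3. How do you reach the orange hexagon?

turn right 135°, forward 2.3 m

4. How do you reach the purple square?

turn left 114°, forward 1.7 m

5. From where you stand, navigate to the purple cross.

blocked — turn right 94°, forward 5.3 m, then turn right 67°, forward 4.4 m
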